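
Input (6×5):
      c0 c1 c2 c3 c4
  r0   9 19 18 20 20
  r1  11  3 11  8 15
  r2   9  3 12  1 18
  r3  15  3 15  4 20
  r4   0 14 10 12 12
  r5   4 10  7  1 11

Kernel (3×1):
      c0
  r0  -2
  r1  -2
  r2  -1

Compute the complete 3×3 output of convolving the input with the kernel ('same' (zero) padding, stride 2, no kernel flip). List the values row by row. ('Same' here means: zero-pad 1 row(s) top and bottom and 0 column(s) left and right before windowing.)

-29 -47 -55
-55 -61 -86
-34 -57 -75

Output[0,0]: The receptive field on the zero-padded input at this output position is [0 / 9 / 11]. Elementwise product with the kernel and sum: 0·-2 + 9·-2 + 11·-1.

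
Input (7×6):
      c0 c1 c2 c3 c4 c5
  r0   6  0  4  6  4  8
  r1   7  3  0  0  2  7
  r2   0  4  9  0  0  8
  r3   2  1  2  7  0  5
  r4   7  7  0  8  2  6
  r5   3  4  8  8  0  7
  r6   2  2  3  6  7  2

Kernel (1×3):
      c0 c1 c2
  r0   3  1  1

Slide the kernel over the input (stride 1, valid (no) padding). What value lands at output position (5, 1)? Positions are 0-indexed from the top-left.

28

The receptive field on the input at this output position is [4 8 8]. Elementwise product with the kernel and sum: 4·3 + 8·1 + 8·1.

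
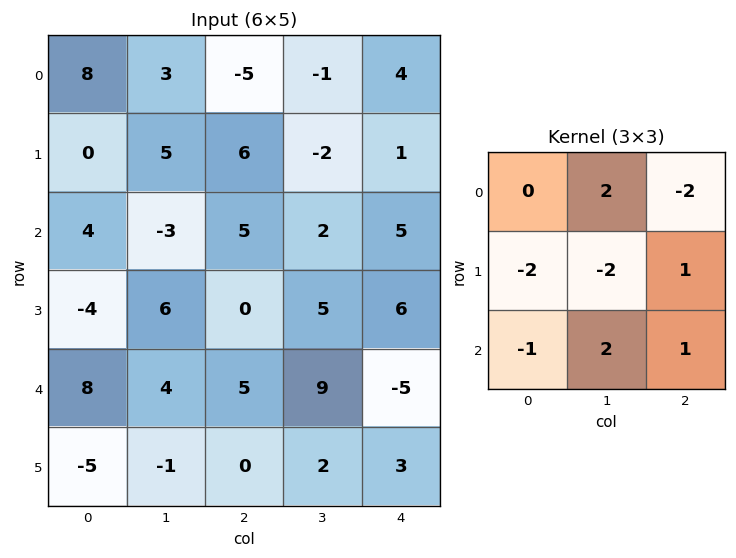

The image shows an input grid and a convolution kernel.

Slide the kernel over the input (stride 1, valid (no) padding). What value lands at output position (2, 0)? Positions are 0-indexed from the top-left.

-15

The receptive field on the input at this output position is [4 -3 5 / -4 6 0 / 8 4 5]. Elementwise product with the kernel and sum: -3·2 + 5·-2 + -4·-2 + 6·-2 + 0·1 + 8·-1 + 4·2 + 5·1.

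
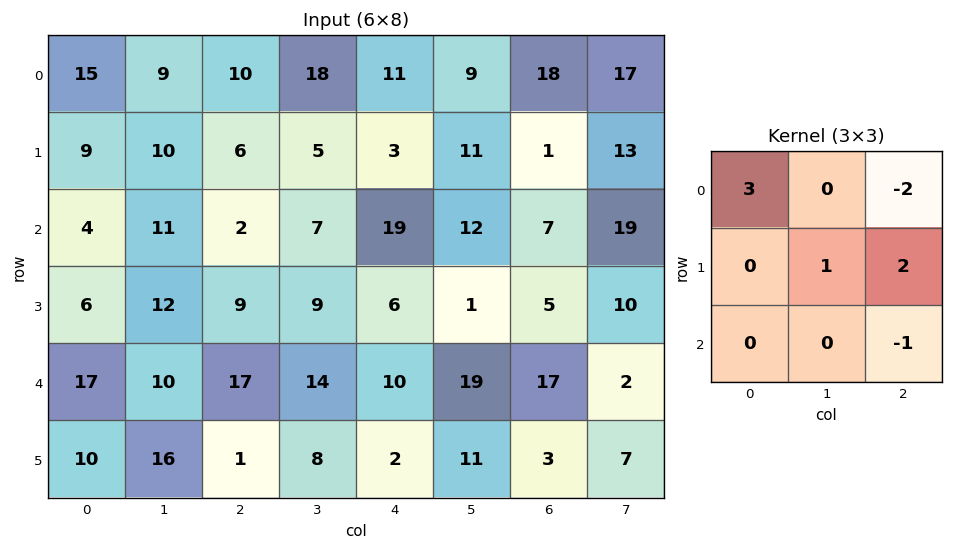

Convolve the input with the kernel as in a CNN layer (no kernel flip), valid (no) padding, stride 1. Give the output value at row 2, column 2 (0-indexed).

The receptive field on the input at this output position is [2 7 19 / 9 9 6 / 17 14 10]. Elementwise product with the kernel and sum: 2·3 + 19·-2 + 9·1 + 6·2 + 10·-1.

-21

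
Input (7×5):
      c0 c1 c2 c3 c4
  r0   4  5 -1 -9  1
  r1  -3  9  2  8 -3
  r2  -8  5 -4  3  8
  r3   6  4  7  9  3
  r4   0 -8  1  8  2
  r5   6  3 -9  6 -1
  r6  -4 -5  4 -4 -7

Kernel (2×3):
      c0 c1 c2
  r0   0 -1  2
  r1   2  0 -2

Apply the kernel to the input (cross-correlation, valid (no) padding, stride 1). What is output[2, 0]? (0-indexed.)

The receptive field on the input at this output position is [-8 5 -4 / 6 4 7]. Elementwise product with the kernel and sum: 5·-1 + -4·2 + 6·2 + 7·-2.

-15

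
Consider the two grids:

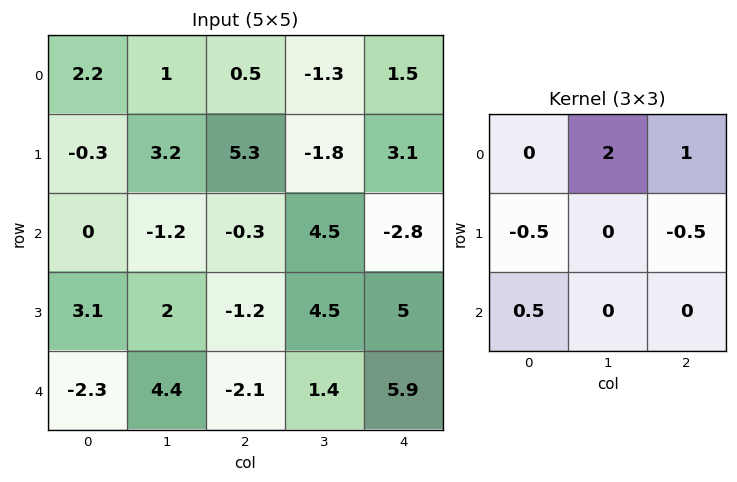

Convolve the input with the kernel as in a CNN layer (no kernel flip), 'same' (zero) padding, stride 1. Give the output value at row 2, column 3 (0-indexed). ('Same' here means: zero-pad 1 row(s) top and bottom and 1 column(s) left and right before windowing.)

The receptive field on the zero-padded input at this output position is [5.3 -1.8 3.1 / -0.3 4.5 -2.8 / -1.2 4.5 5]. Elementwise product with the kernel and sum: -1.8·2 + 3.1·1 + -0.3·-0.5 + -2.8·-0.5 + -1.2·0.5.

0.45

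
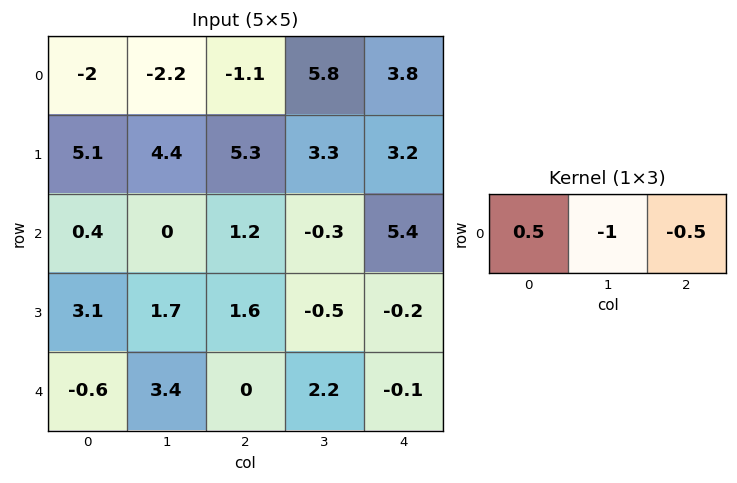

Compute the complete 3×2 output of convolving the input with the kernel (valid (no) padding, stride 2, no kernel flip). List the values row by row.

1.75 -8.25
-0.4 -1.8
-3.7 -2.15

Output[0,0]: The receptive field on the input at this output position is [-2 -2.2 -1.1]. Elementwise product with the kernel and sum: -2·0.5 + -2.2·-1 + -1.1·-0.5.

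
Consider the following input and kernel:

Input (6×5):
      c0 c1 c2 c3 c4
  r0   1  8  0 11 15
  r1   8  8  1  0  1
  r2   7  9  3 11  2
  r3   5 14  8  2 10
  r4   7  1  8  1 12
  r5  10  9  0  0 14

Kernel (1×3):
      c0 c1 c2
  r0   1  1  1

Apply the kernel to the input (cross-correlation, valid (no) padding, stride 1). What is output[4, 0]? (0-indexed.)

The receptive field on the input at this output position is [7 1 8]. Elementwise product with the kernel and sum: 7·1 + 1·1 + 8·1.

16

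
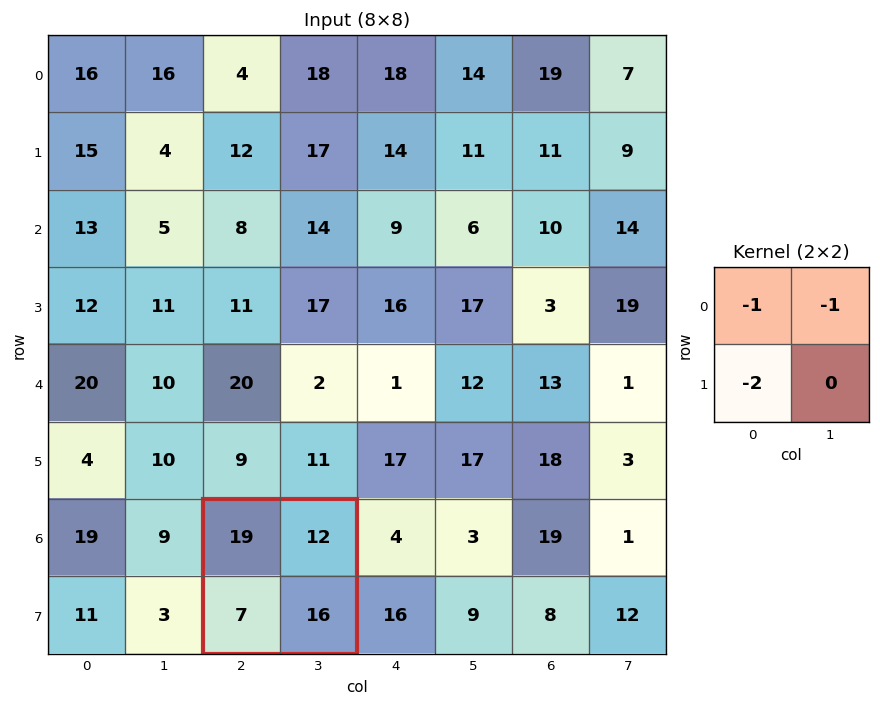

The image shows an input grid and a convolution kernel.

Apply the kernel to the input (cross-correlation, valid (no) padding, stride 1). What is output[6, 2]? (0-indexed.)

The receptive field on the input at this output position is [19 12 / 7 16]. Elementwise product with the kernel and sum: 19·-1 + 12·-1 + 7·-2.

-45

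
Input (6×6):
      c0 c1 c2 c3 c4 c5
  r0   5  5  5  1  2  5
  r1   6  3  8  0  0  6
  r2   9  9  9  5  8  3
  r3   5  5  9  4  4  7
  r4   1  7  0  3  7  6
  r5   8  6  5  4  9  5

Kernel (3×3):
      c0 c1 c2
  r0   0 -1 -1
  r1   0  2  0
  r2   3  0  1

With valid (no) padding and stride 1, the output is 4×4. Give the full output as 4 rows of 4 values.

Output[0,0]: The receptive field on the input at this output position is [5 5 5 / 6 3 8 / 9 9 9]. Elementwise product with the kernel and sum: 5·-1 + 5·-1 + 3·2 + 9·3 + 9·1.

32 42 32 11
31 29 41 29
-5 28 2 12
29 9 22 20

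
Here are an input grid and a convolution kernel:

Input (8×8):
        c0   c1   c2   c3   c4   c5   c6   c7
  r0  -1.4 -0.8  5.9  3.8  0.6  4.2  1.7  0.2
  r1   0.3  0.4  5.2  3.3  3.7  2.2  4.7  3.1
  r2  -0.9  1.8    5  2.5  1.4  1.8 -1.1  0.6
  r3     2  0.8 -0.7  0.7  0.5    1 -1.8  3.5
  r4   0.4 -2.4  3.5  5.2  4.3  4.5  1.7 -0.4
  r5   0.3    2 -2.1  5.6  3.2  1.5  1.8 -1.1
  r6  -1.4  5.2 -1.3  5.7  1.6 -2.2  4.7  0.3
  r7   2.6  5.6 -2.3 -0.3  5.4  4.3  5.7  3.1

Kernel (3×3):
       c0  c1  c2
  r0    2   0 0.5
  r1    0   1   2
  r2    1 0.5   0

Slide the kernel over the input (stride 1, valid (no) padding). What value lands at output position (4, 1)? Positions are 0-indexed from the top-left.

The receptive field on the input at this output position is [-2.4 3.5 5.2 / 2 -2.1 5.6 / 5.2 -1.3 5.7]. Elementwise product with the kernel and sum: -2.4·2 + 5.2·0.5 + -2.1·1 + 5.6·2 + 5.2·1 + -1.3·0.5.

11.45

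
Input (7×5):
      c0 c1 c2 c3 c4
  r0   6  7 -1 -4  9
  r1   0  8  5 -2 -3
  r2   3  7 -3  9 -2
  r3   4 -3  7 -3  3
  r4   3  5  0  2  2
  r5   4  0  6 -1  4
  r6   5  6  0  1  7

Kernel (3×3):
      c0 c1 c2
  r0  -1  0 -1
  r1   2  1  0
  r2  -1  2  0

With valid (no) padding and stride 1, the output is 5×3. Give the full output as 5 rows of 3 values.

14 5 21
-2 22 -12
12 -20 20
-4 28 -16
12 -7 11

Output[0,0]: The receptive field on the input at this output position is [6 7 -1 / 0 8 5 / 3 7 -3]. Elementwise product with the kernel and sum: 6·-1 + -1·-1 + 0·2 + 8·1 + 3·-1 + 7·2.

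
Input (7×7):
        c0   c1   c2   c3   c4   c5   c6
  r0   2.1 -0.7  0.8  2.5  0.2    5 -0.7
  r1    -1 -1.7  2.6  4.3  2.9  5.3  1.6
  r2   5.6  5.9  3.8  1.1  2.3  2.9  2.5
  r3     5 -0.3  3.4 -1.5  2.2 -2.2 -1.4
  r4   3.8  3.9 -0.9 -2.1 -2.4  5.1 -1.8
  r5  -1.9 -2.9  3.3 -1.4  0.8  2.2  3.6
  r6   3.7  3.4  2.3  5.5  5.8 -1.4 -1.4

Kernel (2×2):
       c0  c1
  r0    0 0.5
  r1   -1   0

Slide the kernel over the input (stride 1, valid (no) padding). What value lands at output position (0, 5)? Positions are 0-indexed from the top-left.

-5.65

The receptive field on the input at this output position is [5 -0.7 / 5.3 1.6]. Elementwise product with the kernel and sum: -0.7·0.5 + 5.3·-1.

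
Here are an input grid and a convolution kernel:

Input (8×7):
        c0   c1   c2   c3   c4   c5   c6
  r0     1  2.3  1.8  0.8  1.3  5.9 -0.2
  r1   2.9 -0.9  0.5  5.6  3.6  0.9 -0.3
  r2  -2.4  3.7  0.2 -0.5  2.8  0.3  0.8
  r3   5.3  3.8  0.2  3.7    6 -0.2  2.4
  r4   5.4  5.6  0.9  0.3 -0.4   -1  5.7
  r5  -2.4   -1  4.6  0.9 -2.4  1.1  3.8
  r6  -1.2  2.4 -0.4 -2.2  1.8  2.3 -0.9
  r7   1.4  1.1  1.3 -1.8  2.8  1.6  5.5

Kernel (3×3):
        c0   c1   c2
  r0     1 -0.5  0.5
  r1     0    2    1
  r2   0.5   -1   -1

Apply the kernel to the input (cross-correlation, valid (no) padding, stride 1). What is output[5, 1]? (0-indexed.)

The receptive field on the input at this output position is [-1 4.6 0.9 / 2.4 -0.4 -2.2 / 1.1 1.3 -1.8]. Elementwise product with the kernel and sum: -1·1 + 4.6·-0.5 + 0.9·0.5 + -0.4·2 + -2.2·1 + 1.1·0.5 + 1.3·-1 + -1.8·-1.

-4.8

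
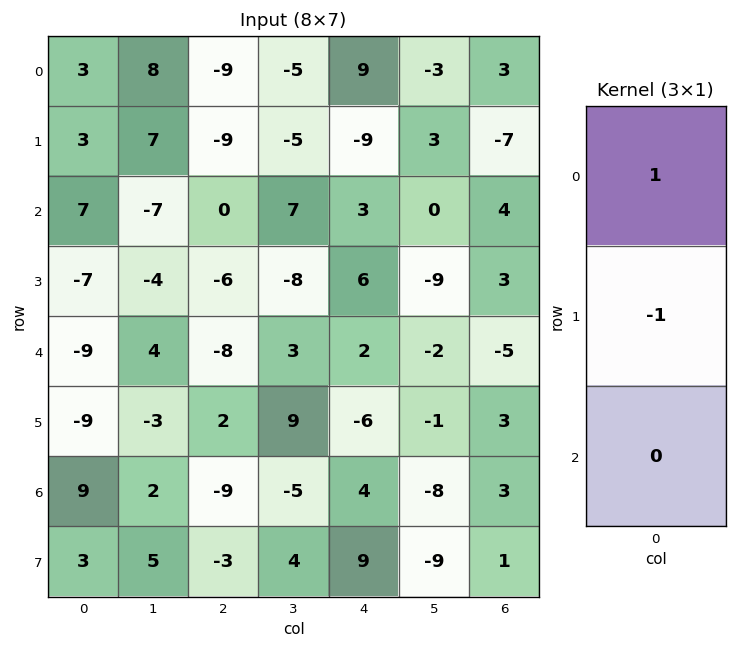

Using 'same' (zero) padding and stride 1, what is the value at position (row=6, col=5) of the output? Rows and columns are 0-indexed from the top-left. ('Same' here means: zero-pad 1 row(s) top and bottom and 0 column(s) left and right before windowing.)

The receptive field on the zero-padded input at this output position is [-1 / -8 / -9]. Elementwise product with the kernel and sum: -1·1 + -8·-1.

7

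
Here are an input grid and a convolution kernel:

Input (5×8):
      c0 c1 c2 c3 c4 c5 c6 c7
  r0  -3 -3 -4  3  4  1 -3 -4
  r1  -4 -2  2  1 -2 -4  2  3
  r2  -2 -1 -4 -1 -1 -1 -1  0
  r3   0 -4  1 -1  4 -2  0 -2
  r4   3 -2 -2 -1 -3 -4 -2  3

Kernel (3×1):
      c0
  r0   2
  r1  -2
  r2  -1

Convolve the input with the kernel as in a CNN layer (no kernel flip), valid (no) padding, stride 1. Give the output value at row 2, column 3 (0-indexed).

1

The receptive field on the input at this output position is [-1 / -1 / -1]. Elementwise product with the kernel and sum: -1·2 + -1·-2 + -1·-1.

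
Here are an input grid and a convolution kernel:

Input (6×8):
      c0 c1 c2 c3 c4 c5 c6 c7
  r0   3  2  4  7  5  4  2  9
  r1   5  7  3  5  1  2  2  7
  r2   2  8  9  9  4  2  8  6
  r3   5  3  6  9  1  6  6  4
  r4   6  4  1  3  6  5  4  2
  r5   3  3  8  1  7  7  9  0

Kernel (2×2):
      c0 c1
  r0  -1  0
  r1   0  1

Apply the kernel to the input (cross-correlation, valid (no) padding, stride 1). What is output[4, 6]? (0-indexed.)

The receptive field on the input at this output position is [4 2 / 9 0]. Elementwise product with the kernel and sum: 4·-1 + 0·1.

-4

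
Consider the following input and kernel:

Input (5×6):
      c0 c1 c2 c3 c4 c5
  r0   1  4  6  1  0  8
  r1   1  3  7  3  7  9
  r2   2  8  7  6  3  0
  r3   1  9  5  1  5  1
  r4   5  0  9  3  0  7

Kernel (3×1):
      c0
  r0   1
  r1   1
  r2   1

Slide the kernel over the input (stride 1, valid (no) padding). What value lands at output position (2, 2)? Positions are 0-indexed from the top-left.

21

The receptive field on the input at this output position is [7 / 5 / 9]. Elementwise product with the kernel and sum: 7·1 + 5·1 + 9·1.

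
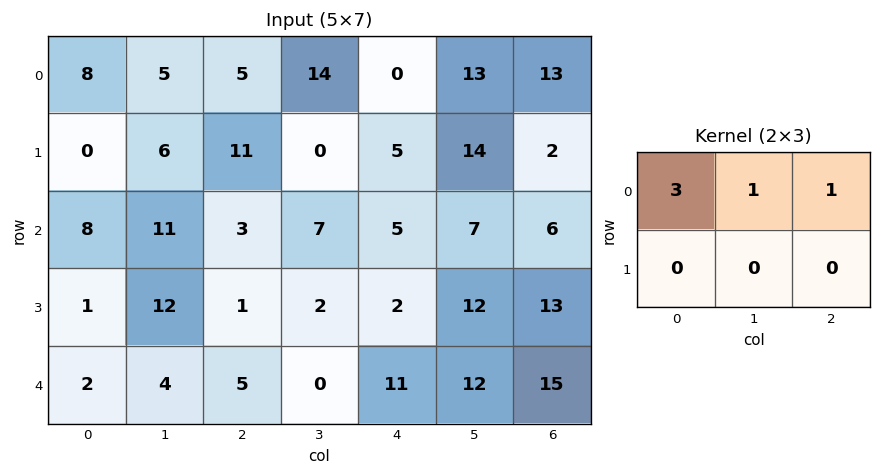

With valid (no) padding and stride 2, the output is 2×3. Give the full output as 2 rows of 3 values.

Output[0,0]: The receptive field on the input at this output position is [8 5 5 / 0 6 11]. Elementwise product with the kernel and sum: 8·3 + 5·1 + 5·1.

34 29 26
38 21 28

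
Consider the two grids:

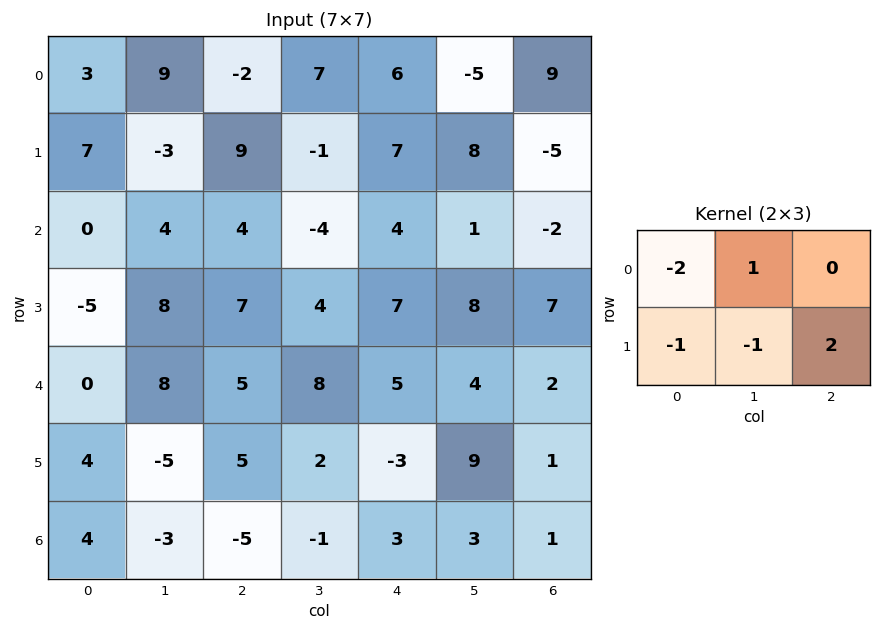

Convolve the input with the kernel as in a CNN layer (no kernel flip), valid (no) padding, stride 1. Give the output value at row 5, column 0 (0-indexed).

-24

The receptive field on the input at this output position is [4 -5 5 / 4 -3 -5]. Elementwise product with the kernel and sum: 4·-2 + -5·1 + 4·-1 + -3·-1 + -5·2.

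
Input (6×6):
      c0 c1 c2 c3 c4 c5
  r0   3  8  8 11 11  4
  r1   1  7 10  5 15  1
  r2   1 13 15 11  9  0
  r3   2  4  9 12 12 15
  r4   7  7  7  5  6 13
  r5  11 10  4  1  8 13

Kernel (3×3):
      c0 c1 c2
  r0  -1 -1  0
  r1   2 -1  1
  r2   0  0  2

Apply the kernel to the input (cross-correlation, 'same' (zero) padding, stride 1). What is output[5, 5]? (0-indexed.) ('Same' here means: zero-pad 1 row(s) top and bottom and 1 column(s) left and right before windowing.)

The receptive field on the zero-padded input at this output position is [6 13 0 / 8 13 0 / 0 0 0]. Elementwise product with the kernel and sum: 6·-1 + 13·-1 + 8·2 + 13·-1 + 0·1 + 0·2.

-16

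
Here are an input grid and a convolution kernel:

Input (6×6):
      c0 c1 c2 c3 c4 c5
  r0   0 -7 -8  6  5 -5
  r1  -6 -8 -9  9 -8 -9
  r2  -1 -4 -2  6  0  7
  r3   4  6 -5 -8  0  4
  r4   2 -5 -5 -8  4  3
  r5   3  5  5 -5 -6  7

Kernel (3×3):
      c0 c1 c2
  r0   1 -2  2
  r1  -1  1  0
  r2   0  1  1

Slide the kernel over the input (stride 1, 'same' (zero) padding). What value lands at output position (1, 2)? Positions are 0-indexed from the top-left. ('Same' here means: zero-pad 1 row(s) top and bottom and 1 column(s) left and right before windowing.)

24

The receptive field on the zero-padded input at this output position is [-7 -8 6 / -8 -9 9 / -4 -2 6]. Elementwise product with the kernel and sum: -7·1 + -8·-2 + 6·2 + -8·-1 + -9·1 + -2·1 + 6·1.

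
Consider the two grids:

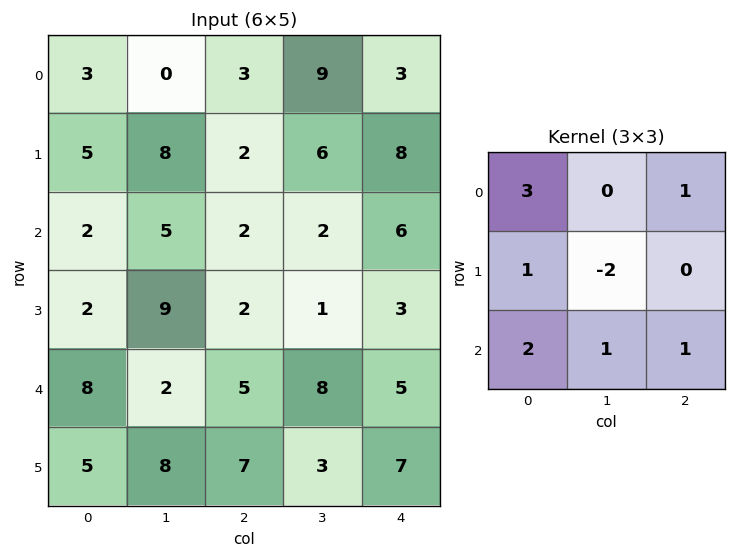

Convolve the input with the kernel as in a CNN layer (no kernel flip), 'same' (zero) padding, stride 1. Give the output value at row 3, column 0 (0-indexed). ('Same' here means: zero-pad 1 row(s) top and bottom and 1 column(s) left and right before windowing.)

The receptive field on the zero-padded input at this output position is [0 2 5 / 0 2 9 / 0 8 2]. Elementwise product with the kernel and sum: 0·3 + 5·1 + 0·1 + 2·-2 + 0·2 + 8·1 + 2·1.

11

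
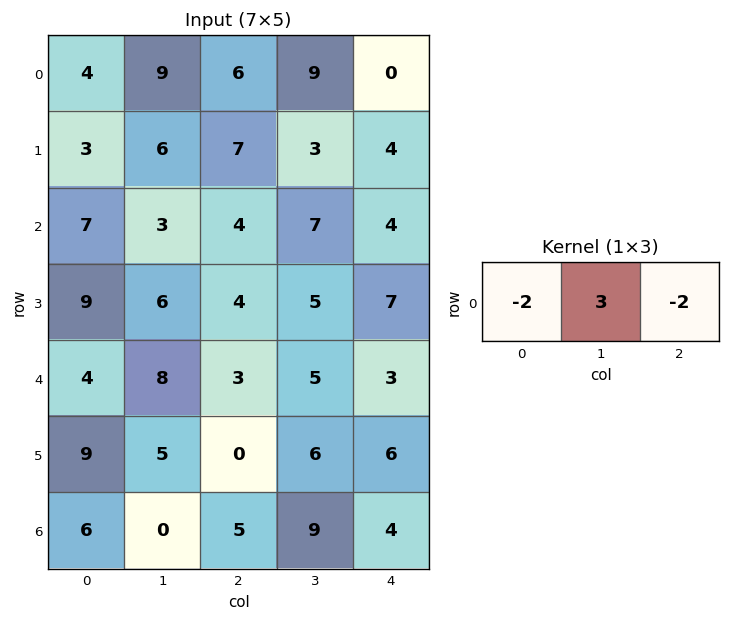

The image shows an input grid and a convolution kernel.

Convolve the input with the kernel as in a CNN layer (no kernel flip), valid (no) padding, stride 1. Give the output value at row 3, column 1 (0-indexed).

-10

The receptive field on the input at this output position is [6 4 5]. Elementwise product with the kernel and sum: 6·-2 + 4·3 + 5·-2.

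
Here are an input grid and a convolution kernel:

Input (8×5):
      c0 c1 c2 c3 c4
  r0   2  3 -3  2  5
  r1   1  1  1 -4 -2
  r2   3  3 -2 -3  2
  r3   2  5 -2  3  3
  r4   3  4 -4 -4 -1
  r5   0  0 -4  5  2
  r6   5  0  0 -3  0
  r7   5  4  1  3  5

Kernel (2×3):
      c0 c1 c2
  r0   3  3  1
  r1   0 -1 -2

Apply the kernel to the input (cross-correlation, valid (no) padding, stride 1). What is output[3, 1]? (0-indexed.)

24

The receptive field on the input at this output position is [5 -2 3 / 4 -4 -4]. Elementwise product with the kernel and sum: 5·3 + -2·3 + 3·1 + -4·-1 + -4·-2.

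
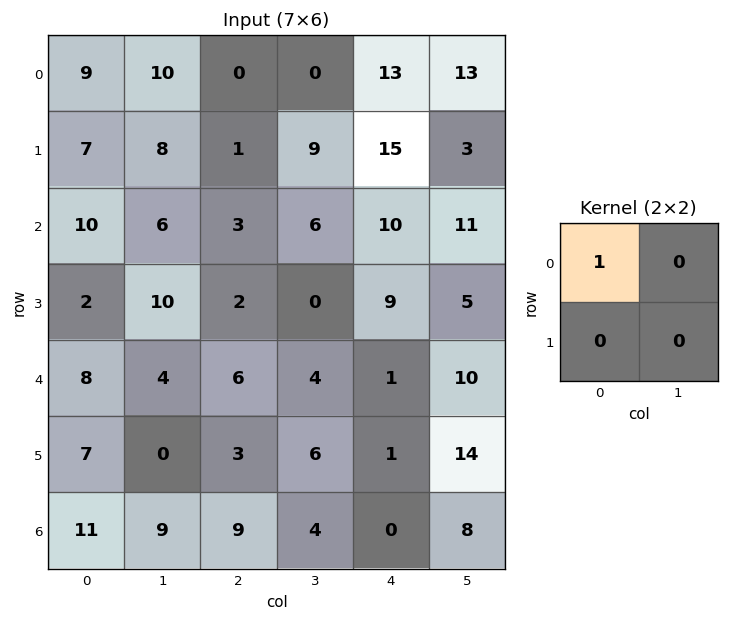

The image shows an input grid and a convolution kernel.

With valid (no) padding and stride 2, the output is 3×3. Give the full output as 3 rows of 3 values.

9 0 13
10 3 10
8 6 1

Output[0,0]: The receptive field on the input at this output position is [9 10 / 7 8]. Elementwise product with the kernel and sum: 9·1.
Output[0,1]: The receptive field on the input at this output position is [0 0 / 1 9]. Elementwise product with the kernel and sum: 0·1.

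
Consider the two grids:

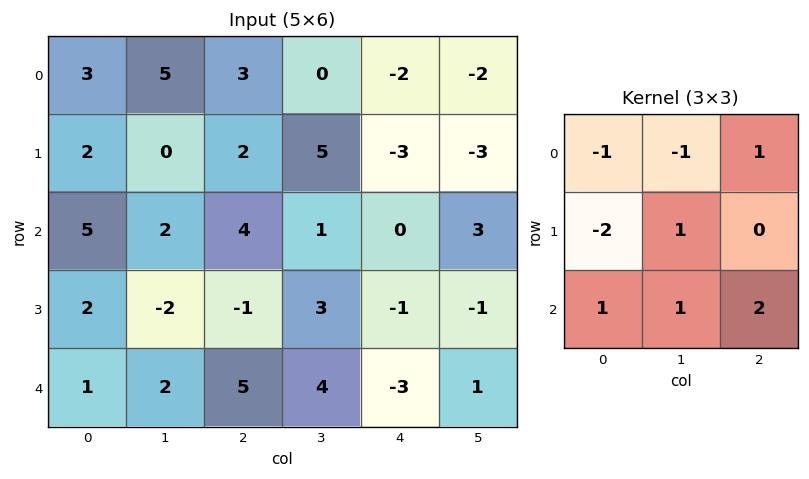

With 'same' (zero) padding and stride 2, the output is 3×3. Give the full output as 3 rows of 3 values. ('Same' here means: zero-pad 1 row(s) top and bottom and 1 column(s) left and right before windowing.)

Output[0,0]: The receptive field on the zero-padded input at this output position is [0 0 0 / 0 3 5 / 0 2 0]. Elementwise product with the kernel and sum: 0·-1 + 0·-1 + 0·1 + 0·-2 + 3·1 + 0·1 + 2·1 + 0·2.

5 5 -6
1 6 -7
-3 7 -14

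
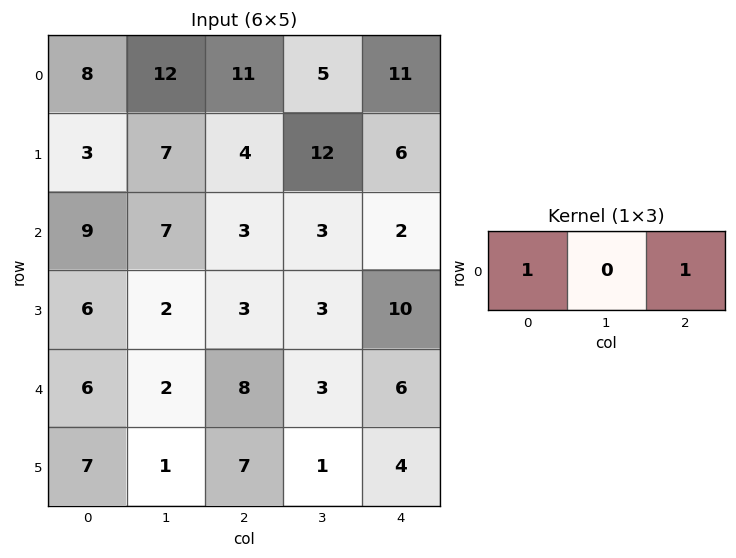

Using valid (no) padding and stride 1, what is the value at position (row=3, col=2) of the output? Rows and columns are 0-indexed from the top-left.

13

The receptive field on the input at this output position is [3 3 10]. Elementwise product with the kernel and sum: 3·1 + 10·1.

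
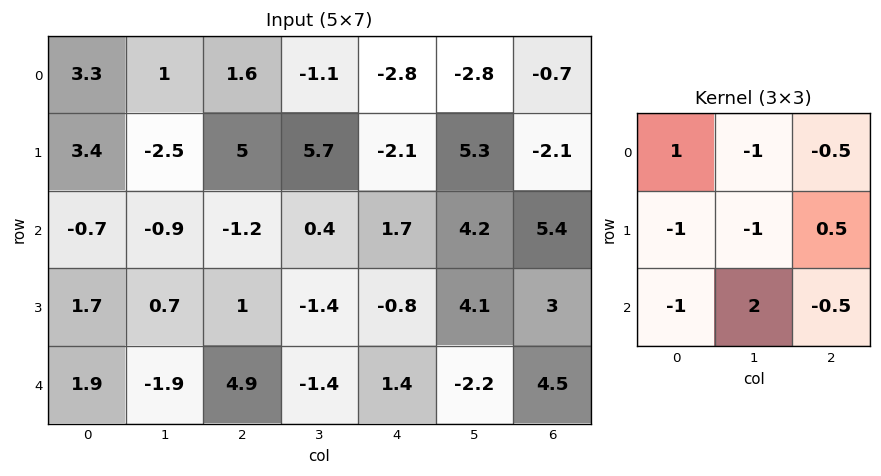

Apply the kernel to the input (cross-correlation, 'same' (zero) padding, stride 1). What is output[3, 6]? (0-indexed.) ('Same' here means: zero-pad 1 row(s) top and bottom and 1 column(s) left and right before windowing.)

2.9

The receptive field on the zero-padded input at this output position is [4.2 5.4 0 / 4.1 3 0 / -2.2 4.5 0]. Elementwise product with the kernel and sum: 4.2·1 + 5.4·-1 + 0·-0.5 + 4.1·-1 + 3·-1 + 0·0.5 + -2.2·-1 + 4.5·2 + 0·-0.5.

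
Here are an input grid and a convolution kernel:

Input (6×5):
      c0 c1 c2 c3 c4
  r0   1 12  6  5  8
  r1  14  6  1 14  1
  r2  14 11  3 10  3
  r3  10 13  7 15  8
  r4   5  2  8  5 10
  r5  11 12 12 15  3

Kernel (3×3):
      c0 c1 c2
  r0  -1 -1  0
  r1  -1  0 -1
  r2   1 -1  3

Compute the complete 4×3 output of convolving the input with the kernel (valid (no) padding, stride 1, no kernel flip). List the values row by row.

Output[0,0]: The receptive field on the input at this output position is [1 12 6 / 14 6 1 / 14 11 3]. Elementwise product with the kernel and sum: 1·-1 + 12·-1 + 14·-1 + 1·-1 + 14·1 + 11·-1 + 3·3.
Output[0,1]: The receptive field on the input at this output position is [12 6 5 / 6 1 14 / 11 3 10]. Elementwise product with the kernel and sum: 12·-1 + 6·-1 + 6·-1 + 14·-1 + 11·1 + 3·-1 + 10·3.

-16 0 -11
-19 23 -5
-15 -33 5
-1 18 -34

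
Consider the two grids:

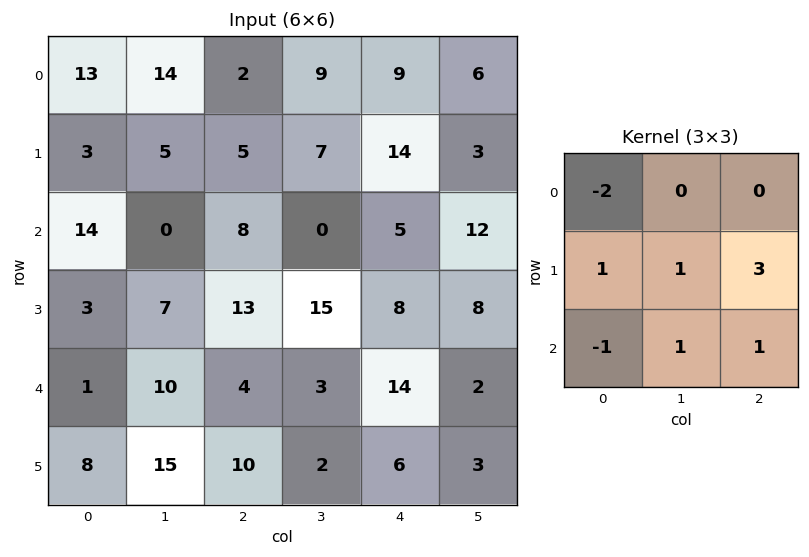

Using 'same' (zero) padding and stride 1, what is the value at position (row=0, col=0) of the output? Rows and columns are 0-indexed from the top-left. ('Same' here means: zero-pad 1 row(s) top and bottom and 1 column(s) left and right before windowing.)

63

The receptive field on the zero-padded input at this output position is [0 0 0 / 0 13 14 / 0 3 5]. Elementwise product with the kernel and sum: 0·-2 + 0·1 + 13·1 + 14·3 + 0·-1 + 3·1 + 5·1.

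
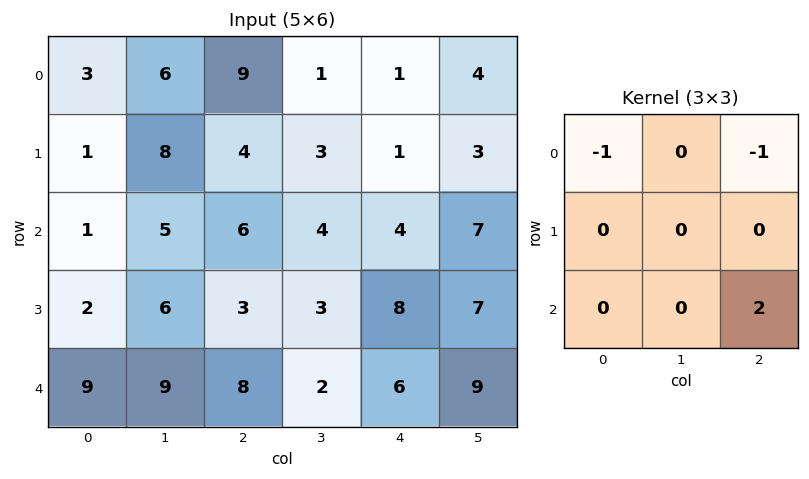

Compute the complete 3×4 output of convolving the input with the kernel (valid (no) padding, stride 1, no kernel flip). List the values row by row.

0 1 -2 9
1 -5 11 8
9 -5 2 7

Output[0,0]: The receptive field on the input at this output position is [3 6 9 / 1 8 4 / 1 5 6]. Elementwise product with the kernel and sum: 3·-1 + 9·-1 + 6·2.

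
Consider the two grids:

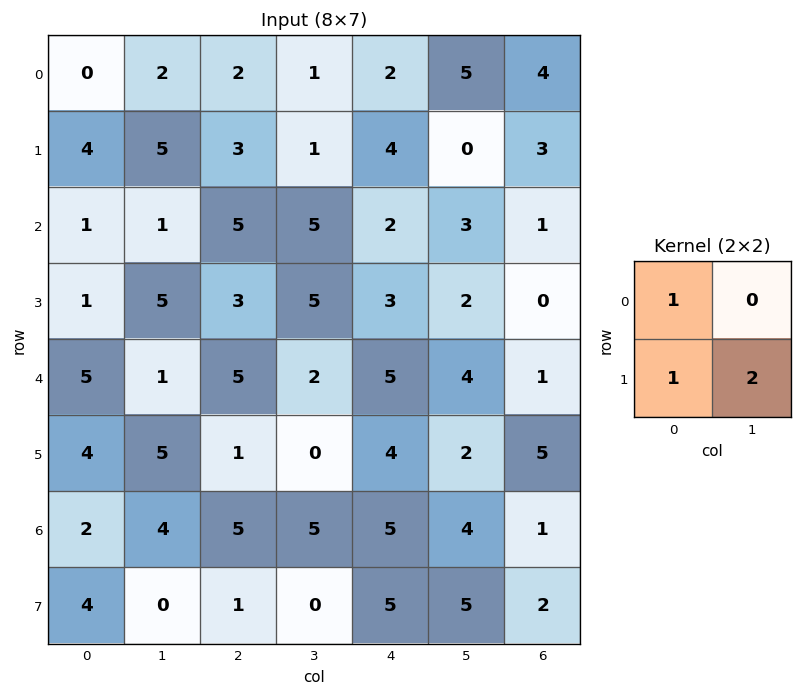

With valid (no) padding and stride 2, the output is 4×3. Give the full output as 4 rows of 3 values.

14 7 6
12 18 9
19 6 13
6 6 20

Output[0,0]: The receptive field on the input at this output position is [0 2 / 4 5]. Elementwise product with the kernel and sum: 0·1 + 4·1 + 5·2.
Output[0,1]: The receptive field on the input at this output position is [2 1 / 3 1]. Elementwise product with the kernel and sum: 2·1 + 3·1 + 1·2.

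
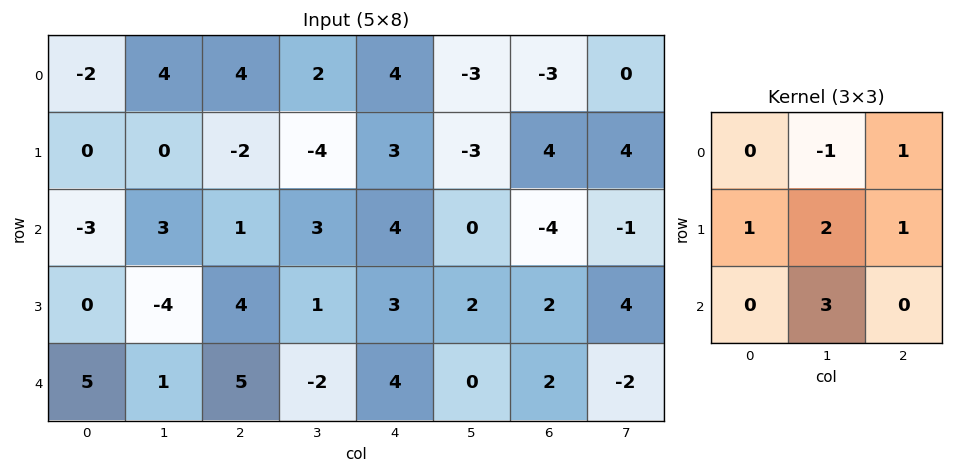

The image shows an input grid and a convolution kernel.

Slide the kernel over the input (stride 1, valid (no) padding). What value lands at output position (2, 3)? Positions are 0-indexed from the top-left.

The receptive field on the input at this output position is [3 4 0 / 1 3 2 / -2 4 0]. Elementwise product with the kernel and sum: 4·-1 + 0·1 + 1·1 + 3·2 + 2·1 + 4·3.

17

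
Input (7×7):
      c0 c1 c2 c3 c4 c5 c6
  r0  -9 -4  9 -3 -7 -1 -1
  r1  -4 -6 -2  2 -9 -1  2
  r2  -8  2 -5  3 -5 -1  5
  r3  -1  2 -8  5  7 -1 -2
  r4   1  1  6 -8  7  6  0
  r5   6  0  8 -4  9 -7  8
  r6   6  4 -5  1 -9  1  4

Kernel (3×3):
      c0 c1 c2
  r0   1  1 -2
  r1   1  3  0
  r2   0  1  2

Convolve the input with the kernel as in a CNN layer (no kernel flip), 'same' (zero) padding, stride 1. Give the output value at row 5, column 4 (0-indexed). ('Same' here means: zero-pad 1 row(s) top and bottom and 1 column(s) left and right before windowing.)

The receptive field on the zero-padded input at this output position is [-8 7 6 / -4 9 -7 / 1 -9 1]. Elementwise product with the kernel and sum: -8·1 + 7·1 + 6·-2 + -4·1 + 9·3 + -9·1 + 1·2.

3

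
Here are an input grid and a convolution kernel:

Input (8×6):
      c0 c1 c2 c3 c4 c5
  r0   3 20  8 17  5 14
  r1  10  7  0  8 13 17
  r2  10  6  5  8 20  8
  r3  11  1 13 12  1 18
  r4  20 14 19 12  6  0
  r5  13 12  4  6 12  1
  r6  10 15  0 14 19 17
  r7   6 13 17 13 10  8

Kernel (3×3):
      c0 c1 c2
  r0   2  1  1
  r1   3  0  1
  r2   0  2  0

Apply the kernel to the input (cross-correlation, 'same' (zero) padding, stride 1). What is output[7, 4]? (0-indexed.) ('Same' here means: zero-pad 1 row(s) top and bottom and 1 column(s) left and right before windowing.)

The receptive field on the zero-padded input at this output position is [14 19 17 / 13 10 8 / 0 0 0]. Elementwise product with the kernel and sum: 14·2 + 19·1 + 17·1 + 13·3 + 8·1 + 0·2.

111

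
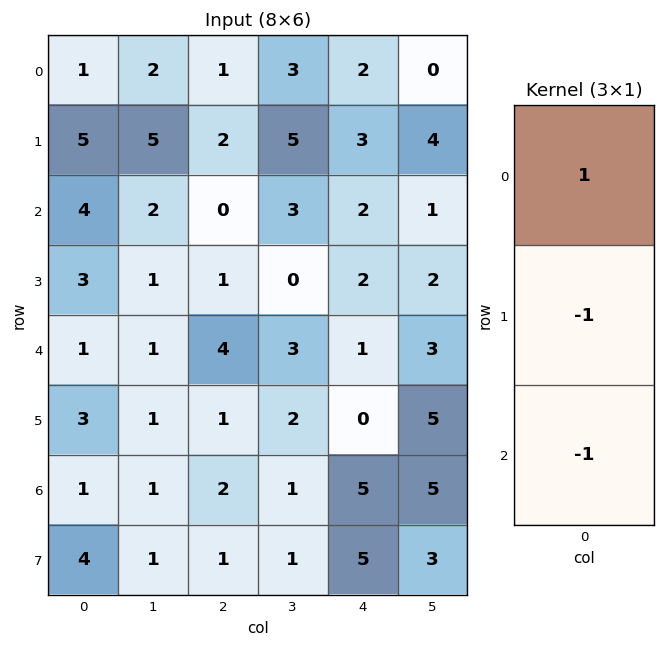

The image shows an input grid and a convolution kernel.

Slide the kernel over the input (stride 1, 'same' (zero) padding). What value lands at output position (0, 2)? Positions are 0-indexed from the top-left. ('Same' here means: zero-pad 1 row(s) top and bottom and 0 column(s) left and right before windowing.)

The receptive field on the zero-padded input at this output position is [0 / 1 / 2]. Elementwise product with the kernel and sum: 0·1 + 1·-1 + 2·-1.

-3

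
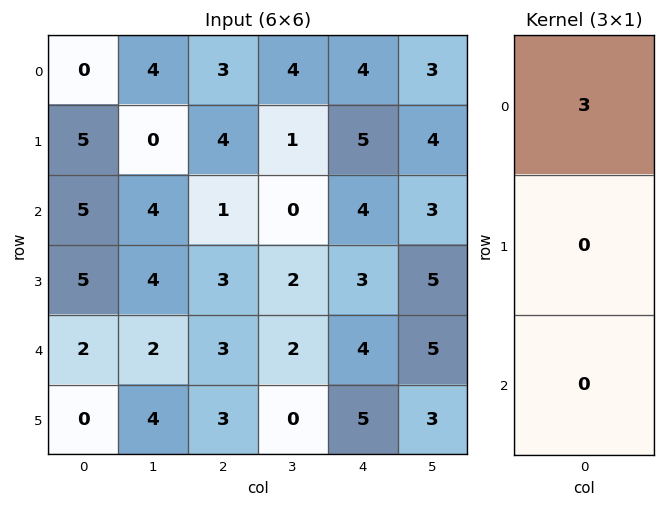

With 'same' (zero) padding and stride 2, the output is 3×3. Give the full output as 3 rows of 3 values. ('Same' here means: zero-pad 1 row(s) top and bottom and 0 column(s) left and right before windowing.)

0 0 0
15 12 15
15 9 9

Output[0,0]: The receptive field on the zero-padded input at this output position is [0 / 0 / 5]. Elementwise product with the kernel and sum: 0·3.
Output[0,1]: The receptive field on the zero-padded input at this output position is [0 / 3 / 4]. Elementwise product with the kernel and sum: 0·3.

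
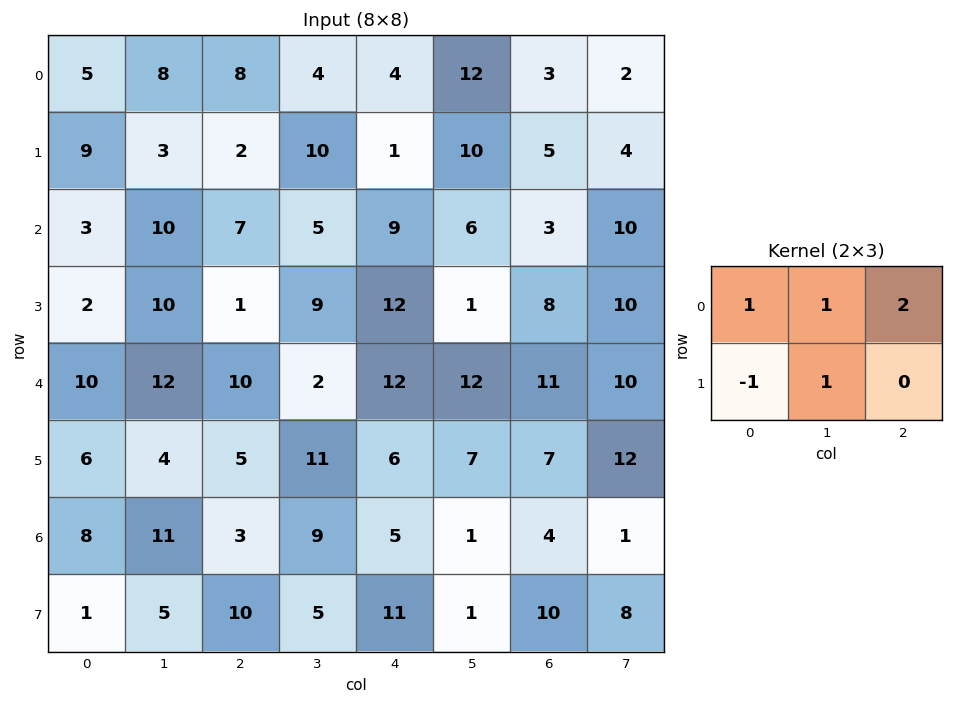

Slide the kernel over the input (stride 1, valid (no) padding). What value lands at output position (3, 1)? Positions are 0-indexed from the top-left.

The receptive field on the input at this output position is [10 1 9 / 12 10 2]. Elementwise product with the kernel and sum: 10·1 + 1·1 + 9·2 + 12·-1 + 10·1.

27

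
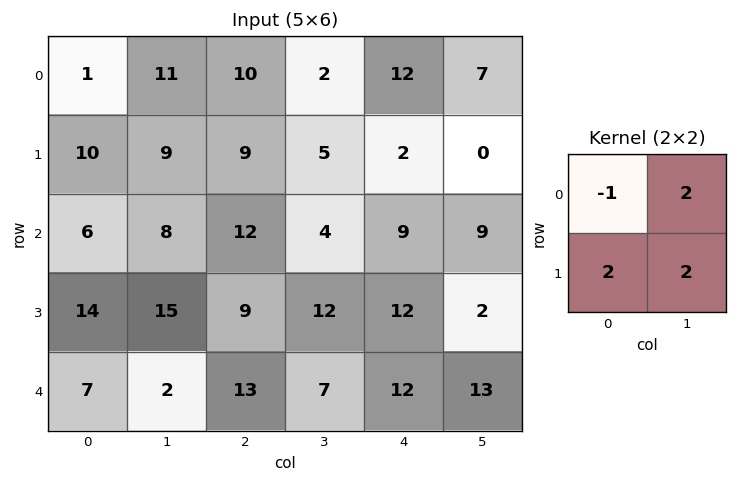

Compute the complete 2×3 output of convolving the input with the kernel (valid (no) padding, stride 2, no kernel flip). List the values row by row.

59 22 6
68 38 37

Output[0,0]: The receptive field on the input at this output position is [1 11 / 10 9]. Elementwise product with the kernel and sum: 1·-1 + 11·2 + 10·2 + 9·2.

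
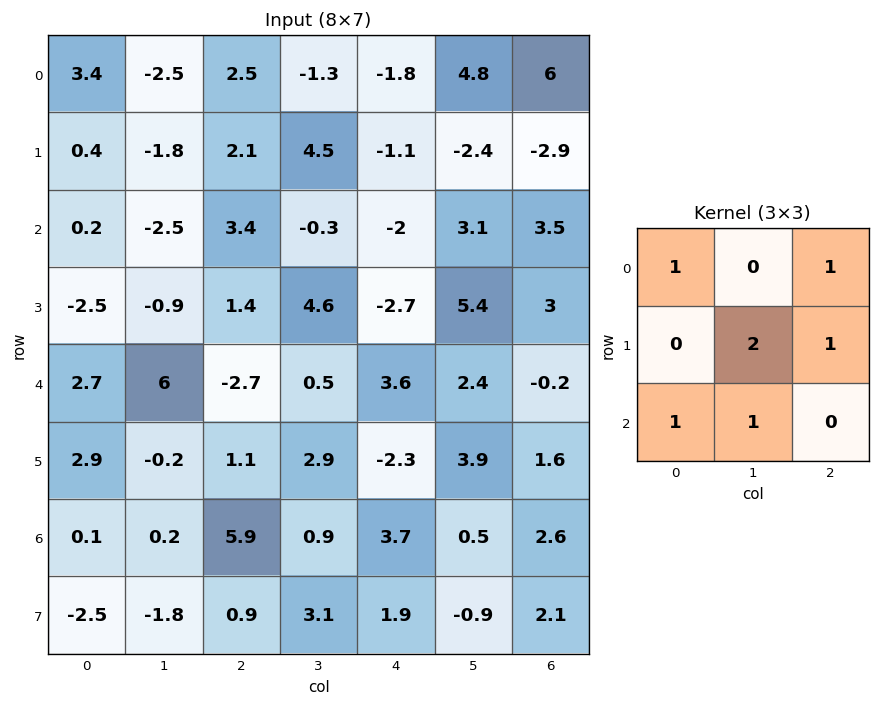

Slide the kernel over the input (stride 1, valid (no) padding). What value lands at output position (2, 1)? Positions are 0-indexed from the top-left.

The receptive field on the input at this output position is [-2.5 3.4 -0.3 / -0.9 1.4 4.6 / 6 -2.7 0.5]. Elementwise product with the kernel and sum: -2.5·1 + -0.3·1 + 1.4·2 + 4.6·1 + 6·1 + -2.7·1.

7.9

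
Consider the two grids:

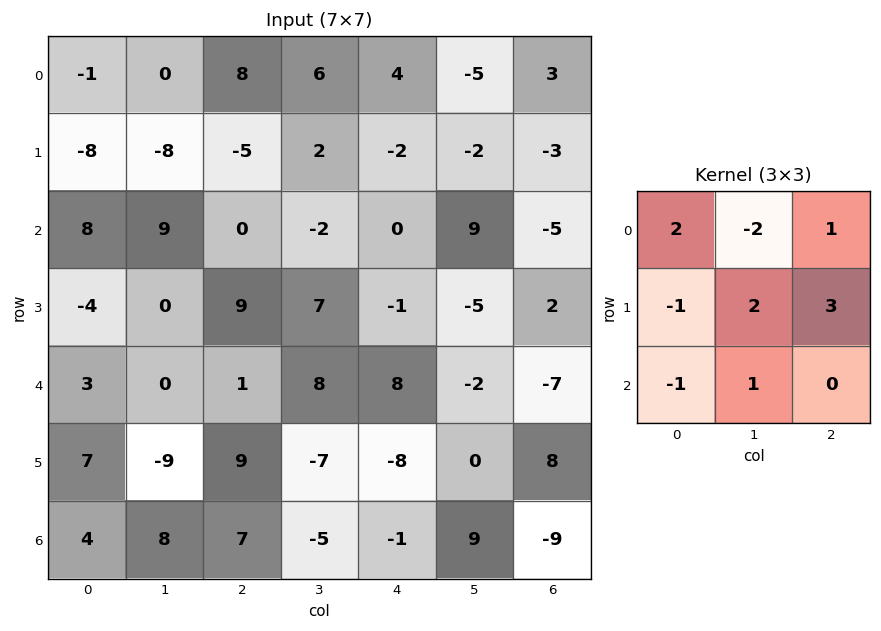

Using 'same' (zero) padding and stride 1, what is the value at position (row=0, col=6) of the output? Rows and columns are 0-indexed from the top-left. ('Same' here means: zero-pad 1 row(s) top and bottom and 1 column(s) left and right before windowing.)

The receptive field on the zero-padded input at this output position is [0 0 0 / -5 3 0 / -2 -3 0]. Elementwise product with the kernel and sum: 0·2 + 0·-2 + 0·1 + -5·-1 + 3·2 + 0·3 + -2·-1 + -3·1.

10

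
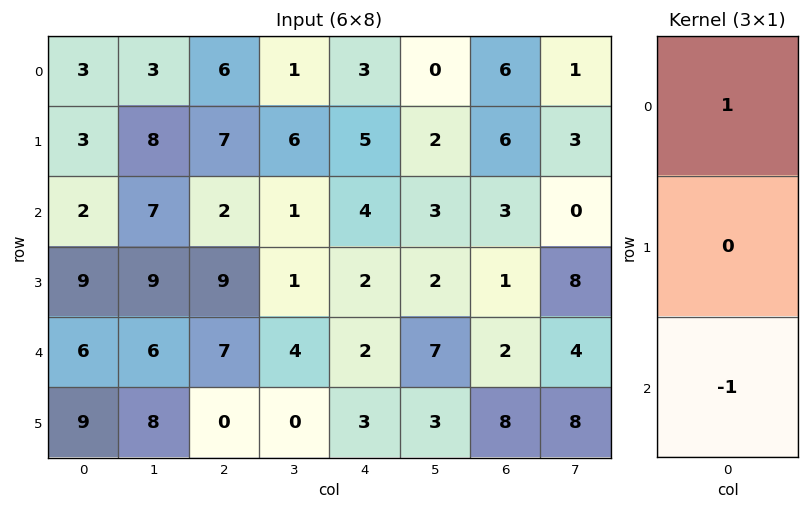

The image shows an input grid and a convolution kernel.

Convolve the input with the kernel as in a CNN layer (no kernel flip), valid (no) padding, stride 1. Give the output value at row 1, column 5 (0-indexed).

0

The receptive field on the input at this output position is [2 / 3 / 2]. Elementwise product with the kernel and sum: 2·1 + 2·-1.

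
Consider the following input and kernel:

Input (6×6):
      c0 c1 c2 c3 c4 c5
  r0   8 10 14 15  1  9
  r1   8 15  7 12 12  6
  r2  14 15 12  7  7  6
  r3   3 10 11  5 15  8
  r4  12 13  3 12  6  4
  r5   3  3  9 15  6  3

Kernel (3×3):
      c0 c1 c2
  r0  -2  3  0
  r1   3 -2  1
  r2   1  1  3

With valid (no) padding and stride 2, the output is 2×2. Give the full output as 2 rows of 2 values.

80 66
51 68

Output[0,0]: The receptive field on the input at this output position is [8 10 14 / 8 15 7 / 14 15 12]. Elementwise product with the kernel and sum: 8·-2 + 10·3 + 8·3 + 15·-2 + 7·1 + 14·1 + 15·1 + 12·3.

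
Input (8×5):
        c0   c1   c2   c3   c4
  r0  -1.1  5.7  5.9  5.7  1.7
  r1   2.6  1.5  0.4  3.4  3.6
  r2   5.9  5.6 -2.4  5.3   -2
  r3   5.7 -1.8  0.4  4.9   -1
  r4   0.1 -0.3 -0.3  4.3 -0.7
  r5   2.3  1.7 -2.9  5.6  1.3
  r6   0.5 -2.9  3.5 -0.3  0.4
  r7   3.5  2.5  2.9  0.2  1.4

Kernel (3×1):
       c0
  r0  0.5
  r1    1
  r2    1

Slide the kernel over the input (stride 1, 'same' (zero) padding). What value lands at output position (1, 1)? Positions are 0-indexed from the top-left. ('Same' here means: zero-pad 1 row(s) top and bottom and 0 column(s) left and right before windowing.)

9.95

The receptive field on the zero-padded input at this output position is [5.7 / 1.5 / 5.6]. Elementwise product with the kernel and sum: 5.7·0.5 + 1.5·1 + 5.6·1.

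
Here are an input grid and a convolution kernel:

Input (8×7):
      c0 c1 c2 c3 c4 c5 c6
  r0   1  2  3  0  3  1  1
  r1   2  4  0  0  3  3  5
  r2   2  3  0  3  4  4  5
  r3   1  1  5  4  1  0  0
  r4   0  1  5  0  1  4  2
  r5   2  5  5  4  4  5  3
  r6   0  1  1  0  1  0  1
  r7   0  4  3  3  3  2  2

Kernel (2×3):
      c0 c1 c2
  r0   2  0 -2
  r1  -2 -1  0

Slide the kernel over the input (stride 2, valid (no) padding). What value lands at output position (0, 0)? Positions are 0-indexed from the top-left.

-12

The receptive field on the input at this output position is [1 2 3 / 2 4 0]. Elementwise product with the kernel and sum: 1·2 + 3·-2 + 2·-2 + 4·-1.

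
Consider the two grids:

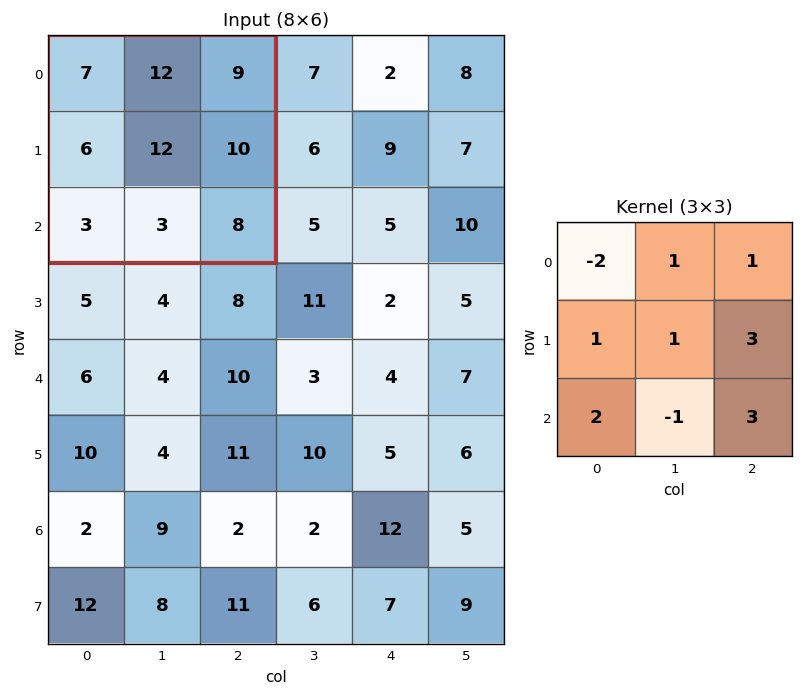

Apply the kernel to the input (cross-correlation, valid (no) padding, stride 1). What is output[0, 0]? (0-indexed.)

The receptive field on the input at this output position is [7 12 9 / 6 12 10 / 3 3 8]. Elementwise product with the kernel and sum: 7·-2 + 12·1 + 9·1 + 6·1 + 12·1 + 10·3 + 3·2 + 3·-1 + 8·3.

82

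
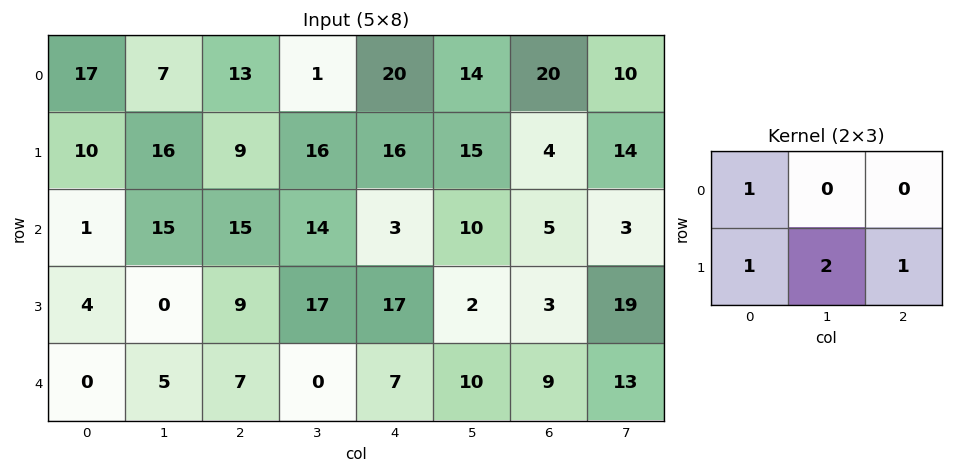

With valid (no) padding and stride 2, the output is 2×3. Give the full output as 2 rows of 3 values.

68 70 70
14 75 27

Output[0,0]: The receptive field on the input at this output position is [17 7 13 / 10 16 9]. Elementwise product with the kernel and sum: 17·1 + 10·1 + 16·2 + 9·1.
Output[0,1]: The receptive field on the input at this output position is [13 1 20 / 9 16 16]. Elementwise product with the kernel and sum: 13·1 + 9·1 + 16·2 + 16·1.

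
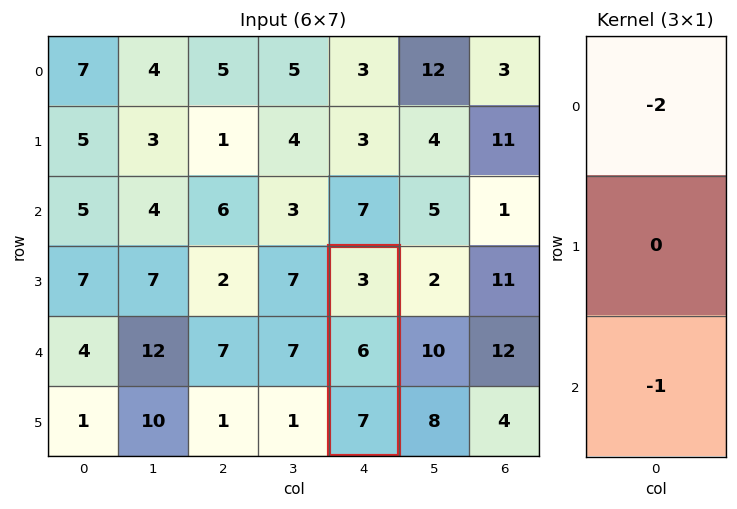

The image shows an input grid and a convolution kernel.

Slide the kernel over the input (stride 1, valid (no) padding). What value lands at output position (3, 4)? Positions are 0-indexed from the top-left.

The receptive field on the input at this output position is [3 / 6 / 7]. Elementwise product with the kernel and sum: 3·-2 + 7·-1.

-13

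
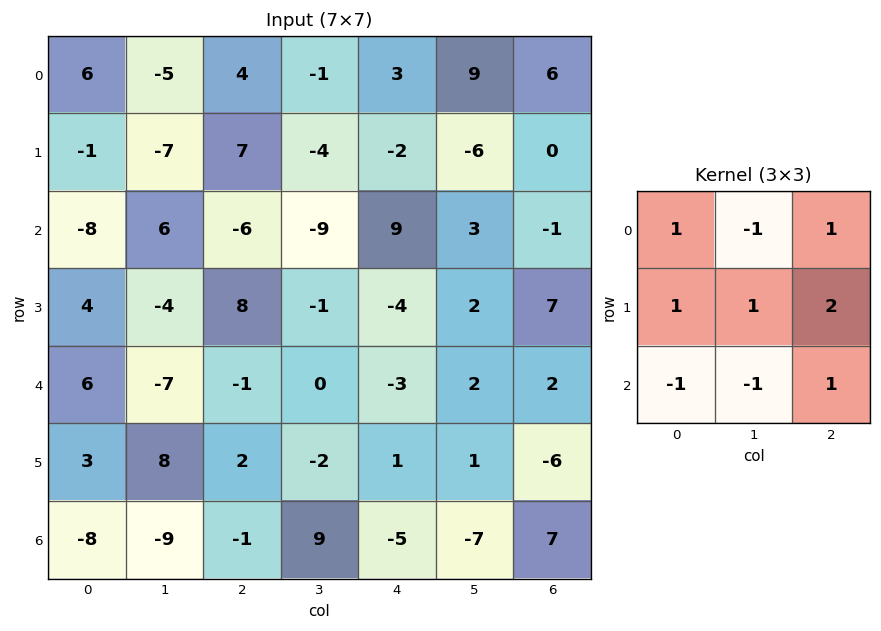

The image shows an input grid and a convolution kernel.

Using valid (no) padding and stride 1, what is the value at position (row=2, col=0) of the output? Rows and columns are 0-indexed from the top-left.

-4

The receptive field on the input at this output position is [-8 6 -6 / 4 -4 8 / 6 -7 -1]. Elementwise product with the kernel and sum: -8·1 + 6·-1 + -6·1 + 4·1 + -4·1 + 8·2 + 6·-1 + -7·-1 + -1·1.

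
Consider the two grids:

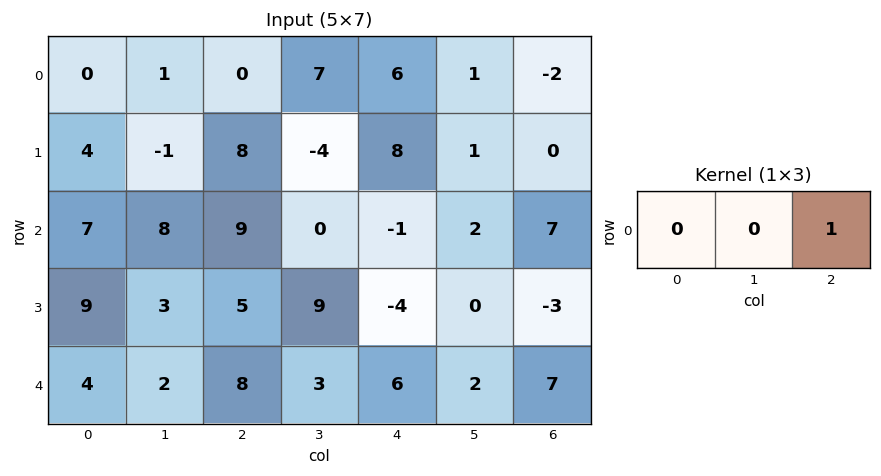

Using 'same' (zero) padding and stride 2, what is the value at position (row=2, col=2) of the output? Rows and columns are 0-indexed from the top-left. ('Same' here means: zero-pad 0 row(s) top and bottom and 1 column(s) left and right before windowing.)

2

The receptive field on the zero-padded input at this output position is [3 6 2]. Elementwise product with the kernel and sum: 2·1.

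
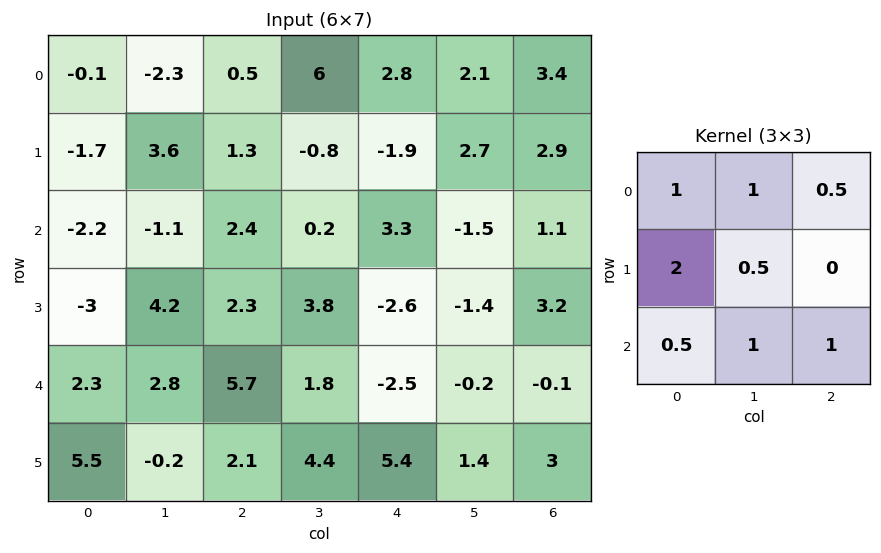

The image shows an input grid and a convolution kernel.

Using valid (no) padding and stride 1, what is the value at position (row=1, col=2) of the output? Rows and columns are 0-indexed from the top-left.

6.8

The receptive field on the input at this output position is [1.3 -0.8 -1.9 / 2.4 0.2 3.3 / 2.3 3.8 -2.6]. Elementwise product with the kernel and sum: 1.3·1 + -0.8·1 + -1.9·0.5 + 2.4·2 + 0.2·0.5 + 2.3·0.5 + 3.8·1 + -2.6·1.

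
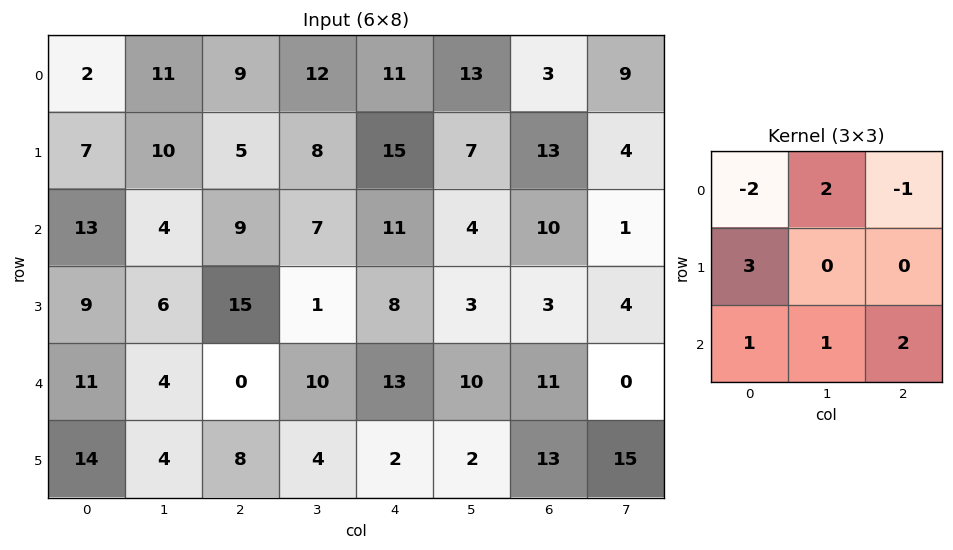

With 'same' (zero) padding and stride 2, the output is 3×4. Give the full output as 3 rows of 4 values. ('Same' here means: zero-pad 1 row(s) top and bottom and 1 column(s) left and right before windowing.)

27 64 73 67
25 17 43 34
34 49 51 71

Output[0,0]: The receptive field on the zero-padded input at this output position is [0 0 0 / 0 2 11 / 0 7 10]. Elementwise product with the kernel and sum: 0·-2 + 0·2 + 0·-1 + 0·3 + 0·1 + 7·1 + 10·2.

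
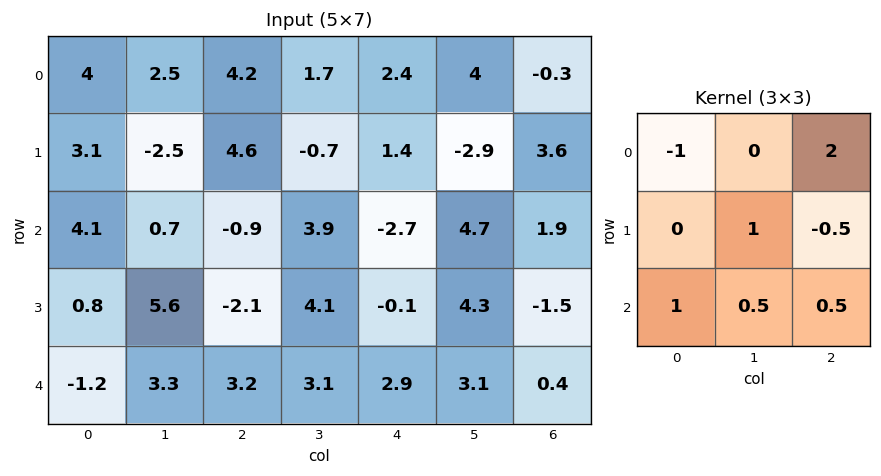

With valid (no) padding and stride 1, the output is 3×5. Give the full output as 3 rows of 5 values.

3.6 8.05 -1.1 14.05 -7.1
9.8 4.85 3.35 -3.95 10.85
2.8 9.4 5.85 9.35 16.2

Output[0,0]: The receptive field on the input at this output position is [4 2.5 4.2 / 3.1 -2.5 4.6 / 4.1 0.7 -0.9]. Elementwise product with the kernel and sum: 4·-1 + 4.2·2 + -2.5·1 + 4.6·-0.5 + 4.1·1 + 0.7·0.5 + -0.9·0.5.
Output[0,1]: The receptive field on the input at this output position is [2.5 4.2 1.7 / -2.5 4.6 -0.7 / 0.7 -0.9 3.9]. Elementwise product with the kernel and sum: 2.5·-1 + 1.7·2 + 4.6·1 + -0.7·-0.5 + 0.7·1 + -0.9·0.5 + 3.9·0.5.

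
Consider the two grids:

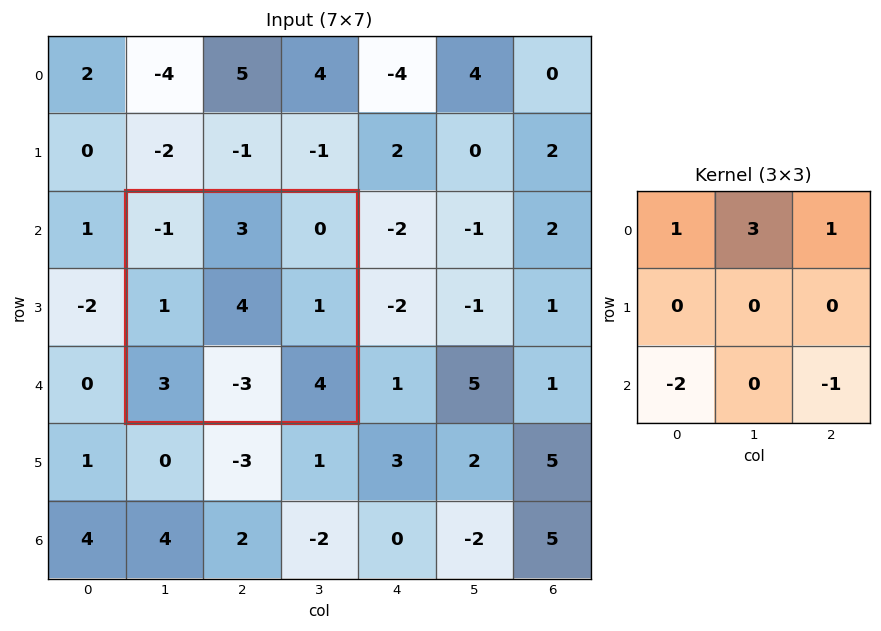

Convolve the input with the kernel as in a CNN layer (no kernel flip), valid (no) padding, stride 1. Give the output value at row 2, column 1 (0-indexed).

The receptive field on the input at this output position is [-1 3 0 / 1 4 1 / 3 -3 4]. Elementwise product with the kernel and sum: -1·1 + 3·3 + 0·1 + 3·-2 + 4·-1.

-2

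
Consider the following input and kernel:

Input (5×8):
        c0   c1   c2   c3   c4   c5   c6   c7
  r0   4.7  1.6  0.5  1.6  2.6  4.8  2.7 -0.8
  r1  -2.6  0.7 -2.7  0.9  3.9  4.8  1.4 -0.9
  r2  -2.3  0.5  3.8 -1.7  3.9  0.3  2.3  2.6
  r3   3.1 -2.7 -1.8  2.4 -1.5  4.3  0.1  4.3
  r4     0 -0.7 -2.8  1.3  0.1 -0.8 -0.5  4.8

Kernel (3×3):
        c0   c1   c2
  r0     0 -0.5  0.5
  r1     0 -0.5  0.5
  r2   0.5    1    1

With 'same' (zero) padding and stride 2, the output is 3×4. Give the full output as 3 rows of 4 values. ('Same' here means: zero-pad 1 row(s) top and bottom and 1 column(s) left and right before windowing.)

Output[0,0]: The receptive field on the zero-padded input at this output position is [0 0 0 / 0 4.7 1.6 / 0 -2.6 0.7]. Elementwise product with the kernel and sum: 0·-0.5 + 0·0.5 + 4.7·-0.5 + 1.6·0.5 + 0·0.5 + -2.6·1 + 0.7·1.

-3.45 -0.9 10.25 1.15
3.45 -1.7 2.65 5.55
-3.25 4.15 2.45 4.75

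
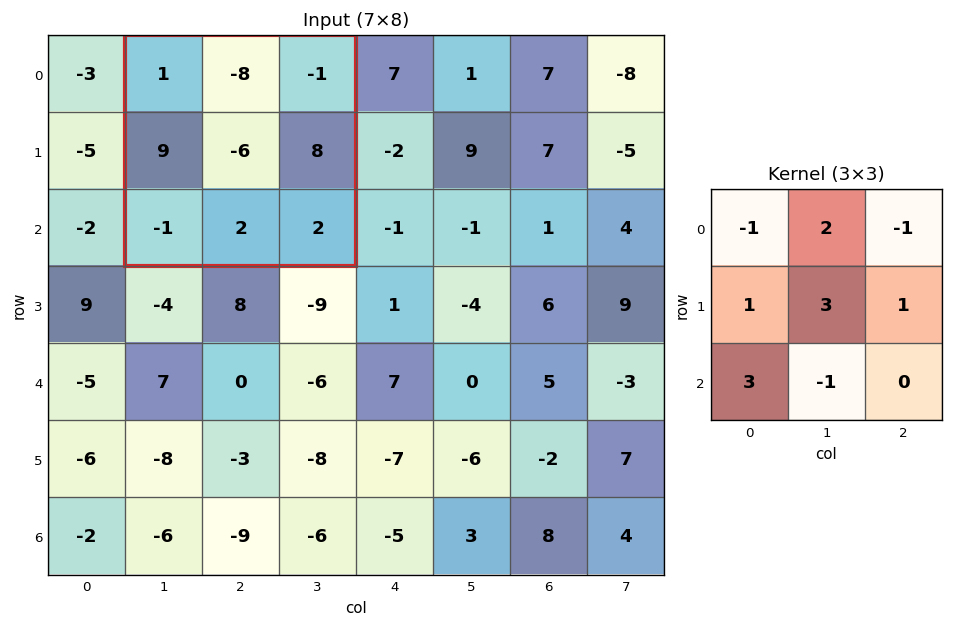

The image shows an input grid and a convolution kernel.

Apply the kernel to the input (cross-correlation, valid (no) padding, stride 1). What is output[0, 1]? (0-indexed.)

-22

The receptive field on the input at this output position is [1 -8 -1 / 9 -6 8 / -1 2 2]. Elementwise product with the kernel and sum: 1·-1 + -8·2 + -1·-1 + 9·1 + -6·3 + 8·1 + -1·3 + 2·-1.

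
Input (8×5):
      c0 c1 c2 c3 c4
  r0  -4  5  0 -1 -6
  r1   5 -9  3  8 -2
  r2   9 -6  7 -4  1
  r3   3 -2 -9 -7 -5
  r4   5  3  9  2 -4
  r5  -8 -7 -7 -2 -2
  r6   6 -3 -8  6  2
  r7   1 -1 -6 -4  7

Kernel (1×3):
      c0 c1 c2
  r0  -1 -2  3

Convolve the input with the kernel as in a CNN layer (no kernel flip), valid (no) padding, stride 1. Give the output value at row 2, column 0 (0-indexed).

The receptive field on the input at this output position is [9 -6 7]. Elementwise product with the kernel and sum: 9·-1 + -6·-2 + 7·3.

24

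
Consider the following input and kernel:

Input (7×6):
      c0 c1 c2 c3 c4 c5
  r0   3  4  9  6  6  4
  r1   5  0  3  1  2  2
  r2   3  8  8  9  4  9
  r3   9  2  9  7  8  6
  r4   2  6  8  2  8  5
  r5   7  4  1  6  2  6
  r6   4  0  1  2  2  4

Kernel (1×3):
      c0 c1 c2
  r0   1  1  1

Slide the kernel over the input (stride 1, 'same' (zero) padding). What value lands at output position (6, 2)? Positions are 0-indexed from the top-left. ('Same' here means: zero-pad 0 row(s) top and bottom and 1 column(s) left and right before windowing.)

3

The receptive field on the zero-padded input at this output position is [0 1 2]. Elementwise product with the kernel and sum: 0·1 + 1·1 + 2·1.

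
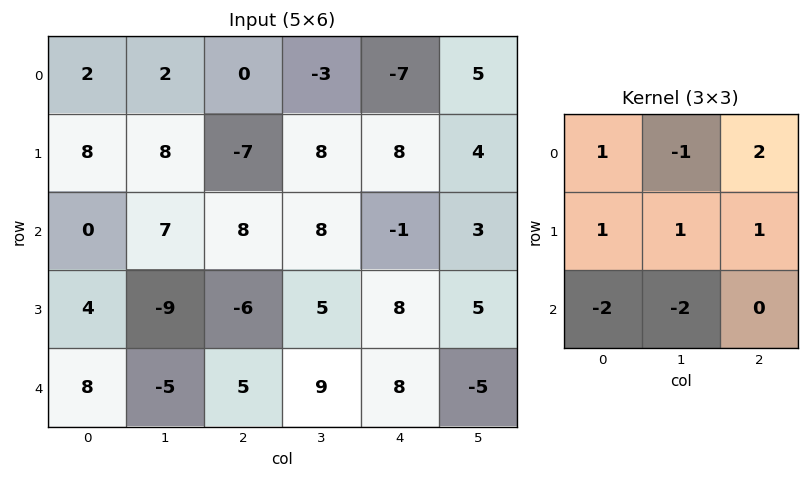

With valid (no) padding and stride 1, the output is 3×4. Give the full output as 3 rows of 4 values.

Output[0,0]: The receptive field on the input at this output position is [2 2 0 / 8 8 -7 / 0 7 8]. Elementwise product with the kernel and sum: 2·1 + 2·-1 + 0·2 + 8·1 + 8·1 + -7·1 + 0·-2 + 7·-2.

-5 -25 -34 20
11 84 18 -8
-8 5 -23 -1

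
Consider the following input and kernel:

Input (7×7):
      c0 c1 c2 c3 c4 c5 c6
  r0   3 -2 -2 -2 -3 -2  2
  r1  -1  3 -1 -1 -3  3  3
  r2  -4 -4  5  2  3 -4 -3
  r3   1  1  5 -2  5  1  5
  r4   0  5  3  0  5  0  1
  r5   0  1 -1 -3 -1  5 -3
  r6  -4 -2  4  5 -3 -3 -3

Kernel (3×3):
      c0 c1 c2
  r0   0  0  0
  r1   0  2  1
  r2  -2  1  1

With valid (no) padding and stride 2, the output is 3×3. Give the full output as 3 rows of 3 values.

14 -10 -4
15 0 -2
11 -13 7

Output[0,0]: The receptive field on the input at this output position is [3 -2 -2 / -1 3 -1 / -4 -4 5]. Elementwise product with the kernel and sum: 3·2 + -1·1 + -4·-2 + -4·1 + 5·1.
Output[0,1]: The receptive field on the input at this output position is [-2 -2 -3 / -1 -1 -3 / 5 2 3]. Elementwise product with the kernel and sum: -1·2 + -3·1 + 5·-2 + 2·1 + 3·1.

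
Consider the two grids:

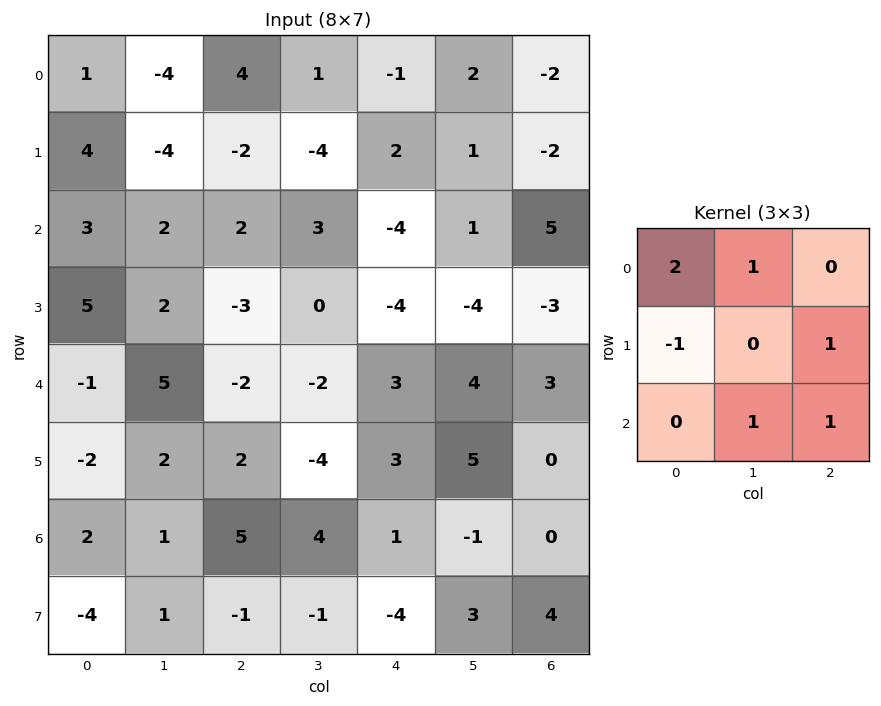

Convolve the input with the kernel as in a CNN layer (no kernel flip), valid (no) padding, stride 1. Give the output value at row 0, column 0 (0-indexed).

-4

The receptive field on the input at this output position is [1 -4 4 / 4 -4 -2 / 3 2 2]. Elementwise product with the kernel and sum: 1·2 + -4·1 + 4·-1 + -2·1 + 2·1 + 2·1.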